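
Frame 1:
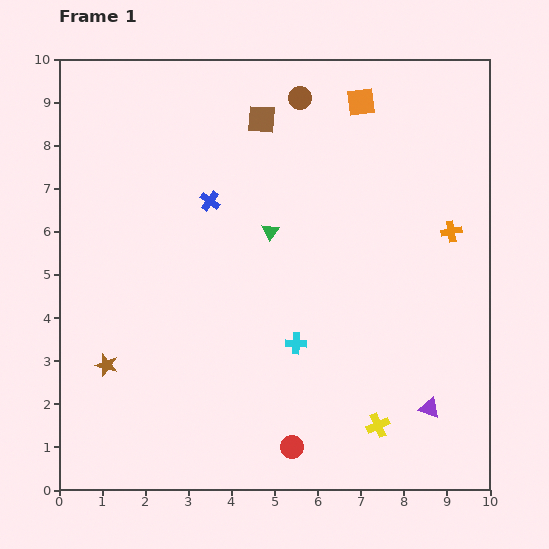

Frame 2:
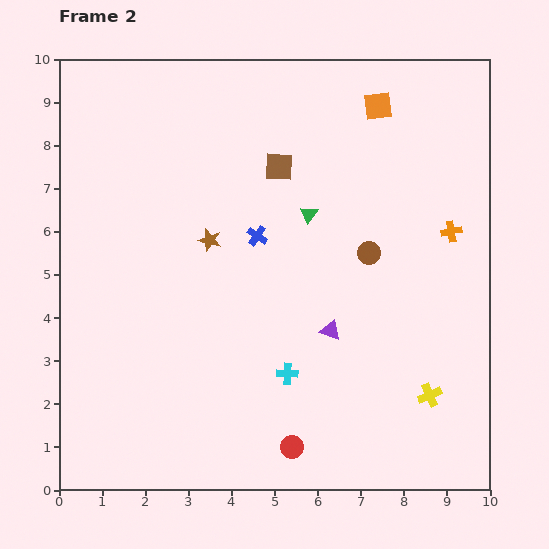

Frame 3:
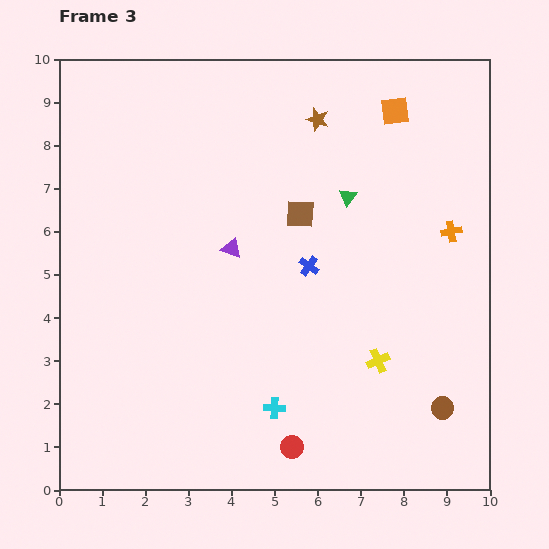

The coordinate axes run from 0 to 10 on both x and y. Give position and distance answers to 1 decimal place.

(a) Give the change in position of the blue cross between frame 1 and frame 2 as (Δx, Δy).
(1.1, -0.8)

The blue cross was at (3.5, 6.7) in frame 1 and (4.6, 5.9) in frame 2.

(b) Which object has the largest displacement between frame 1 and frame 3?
the brown circle

(moved 7.9; next 7.5)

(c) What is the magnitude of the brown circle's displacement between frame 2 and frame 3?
4.0

The brown circle moved from (7.2, 5.5) to (8.9, 1.9), a distance of √(1.7² + 3.6²) ≈ 4.0.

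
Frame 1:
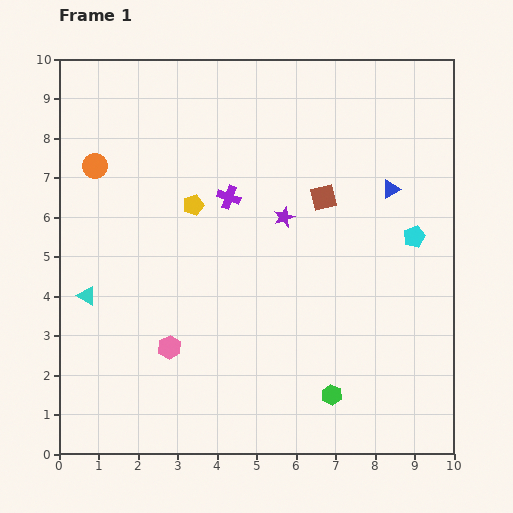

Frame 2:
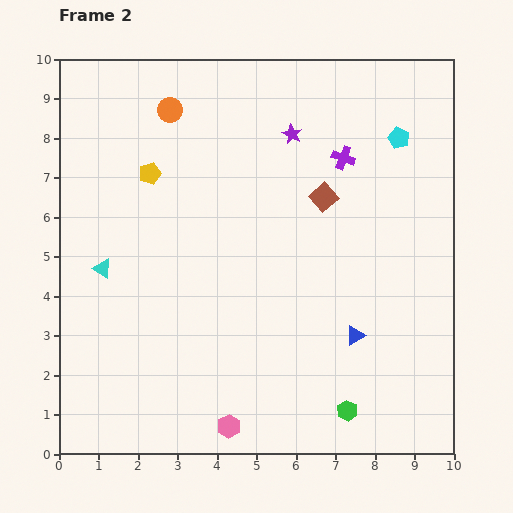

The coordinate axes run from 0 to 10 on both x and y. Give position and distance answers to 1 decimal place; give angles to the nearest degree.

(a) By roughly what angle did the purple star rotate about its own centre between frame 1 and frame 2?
24° counter-clockwise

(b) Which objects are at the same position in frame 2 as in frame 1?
the brown square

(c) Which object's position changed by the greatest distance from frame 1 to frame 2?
the blue triangle

(moved 3.8; next 3.1)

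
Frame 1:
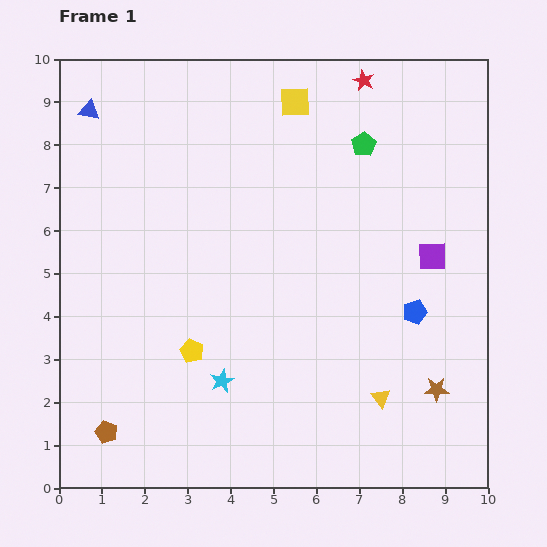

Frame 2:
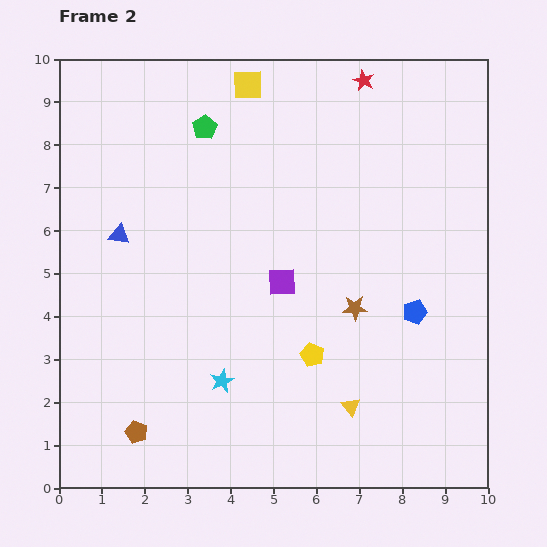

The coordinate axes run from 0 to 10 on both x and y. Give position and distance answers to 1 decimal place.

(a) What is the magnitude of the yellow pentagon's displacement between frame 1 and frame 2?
2.8

The yellow pentagon moved from (3.1, 3.2) to (5.9, 3.1), a distance of √(2.8² + 0.1²) ≈ 2.8.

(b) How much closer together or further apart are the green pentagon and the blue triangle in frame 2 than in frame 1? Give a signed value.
-3.2

Distance in frame 1: 6.4. Distance in frame 2: 3.2.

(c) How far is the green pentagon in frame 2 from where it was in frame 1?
3.7

The green pentagon moved from (7.1, 8.0) to (3.4, 8.4), a distance of √(3.7² + 0.4²) ≈ 3.7.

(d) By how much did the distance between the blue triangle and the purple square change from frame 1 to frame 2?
-4.7

Distance in frame 1: 8.7. Distance in frame 2: 4.0.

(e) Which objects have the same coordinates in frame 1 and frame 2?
the blue pentagon, the cyan star, the red star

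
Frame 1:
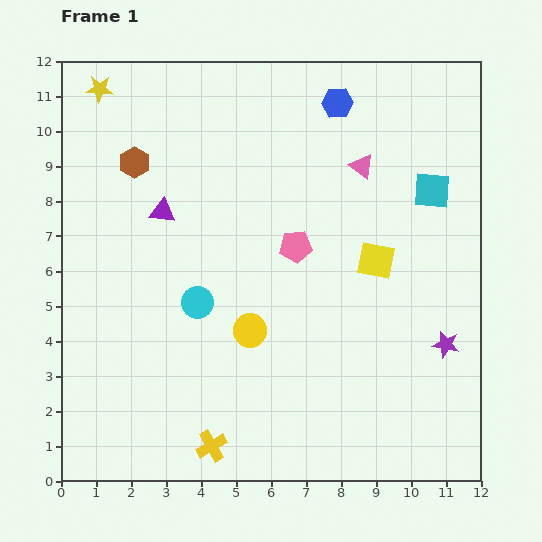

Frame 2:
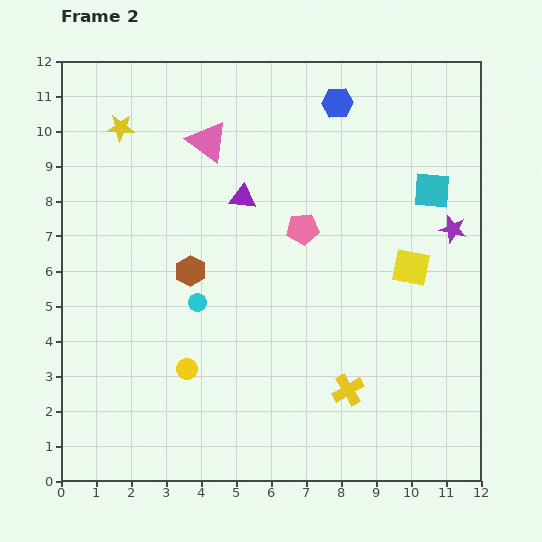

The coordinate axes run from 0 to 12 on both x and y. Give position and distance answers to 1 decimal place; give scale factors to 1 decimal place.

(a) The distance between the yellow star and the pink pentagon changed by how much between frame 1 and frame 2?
-1.2

Distance in frame 1: 7.2. Distance in frame 2: 6.0.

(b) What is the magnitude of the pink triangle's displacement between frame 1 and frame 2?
4.5

The pink triangle moved from (8.6, 9.0) to (4.2, 9.7), a distance of √(4.4² + 0.7²) ≈ 4.5.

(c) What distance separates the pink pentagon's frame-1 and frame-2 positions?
0.5

The pink pentagon moved from (6.7, 6.7) to (6.9, 7.2), a distance of √(0.2² + 0.5²) ≈ 0.5.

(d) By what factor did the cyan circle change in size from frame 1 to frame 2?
0.6×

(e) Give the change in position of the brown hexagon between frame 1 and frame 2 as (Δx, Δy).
(1.6, -3.1)

The brown hexagon was at (2.1, 9.1) in frame 1 and (3.7, 6.0) in frame 2.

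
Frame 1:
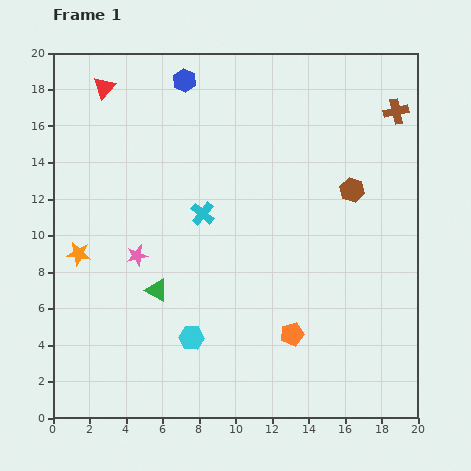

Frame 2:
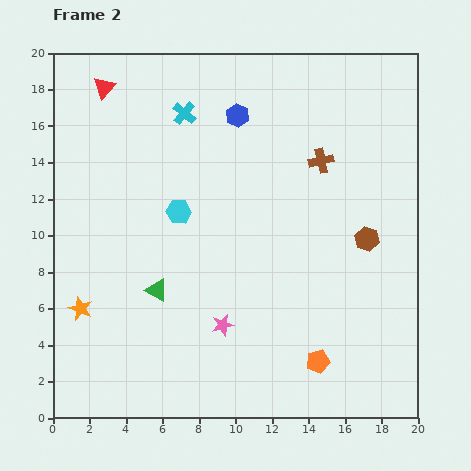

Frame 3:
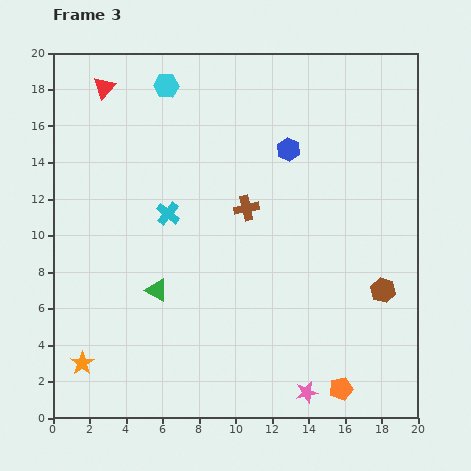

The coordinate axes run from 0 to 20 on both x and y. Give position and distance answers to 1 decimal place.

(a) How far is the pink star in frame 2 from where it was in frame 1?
6.0

The pink star moved from (4.6, 8.9) to (9.3, 5.1), a distance of √(4.7² + 3.8²) ≈ 6.0.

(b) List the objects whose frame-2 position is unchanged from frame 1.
the green triangle, the red triangle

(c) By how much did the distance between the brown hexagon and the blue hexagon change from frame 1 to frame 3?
-1.7

Distance in frame 1: 11.0. Distance in frame 3: 9.3.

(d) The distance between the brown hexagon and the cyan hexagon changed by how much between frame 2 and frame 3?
+5.9

Distance in frame 2: 10.4. Distance in frame 3: 16.3.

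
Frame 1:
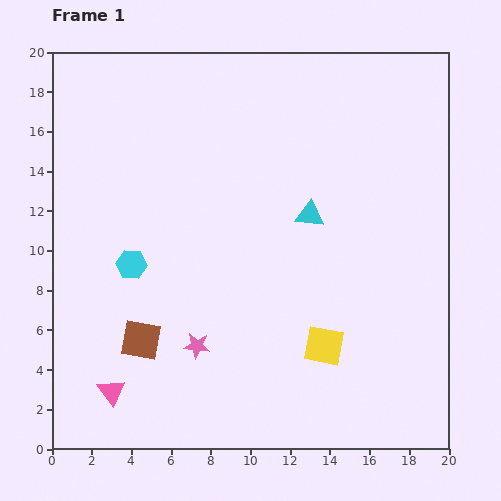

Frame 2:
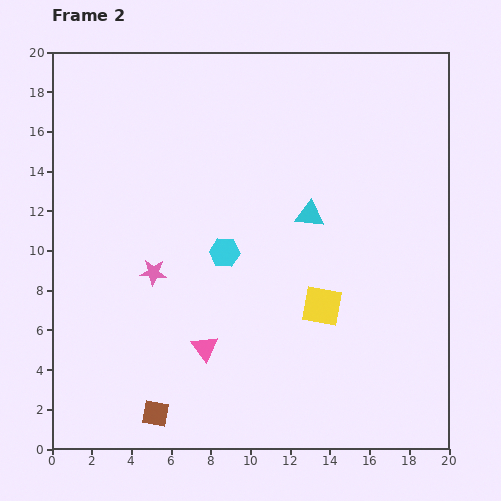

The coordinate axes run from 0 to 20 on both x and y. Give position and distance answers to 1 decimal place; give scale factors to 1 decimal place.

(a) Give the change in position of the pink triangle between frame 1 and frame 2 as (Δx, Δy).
(4.7, 2.2)

The pink triangle was at (3.0, 2.9) in frame 1 and (7.7, 5.1) in frame 2.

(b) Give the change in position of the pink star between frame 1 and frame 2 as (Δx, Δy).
(-2.2, 3.7)

The pink star was at (7.3, 5.2) in frame 1 and (5.1, 8.9) in frame 2.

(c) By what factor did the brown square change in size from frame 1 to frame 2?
0.7×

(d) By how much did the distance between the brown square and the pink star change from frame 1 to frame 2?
+4.3

Distance in frame 1: 2.8. Distance in frame 2: 7.1.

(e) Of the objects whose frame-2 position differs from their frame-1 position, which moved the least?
the yellow square

(moved 2.0)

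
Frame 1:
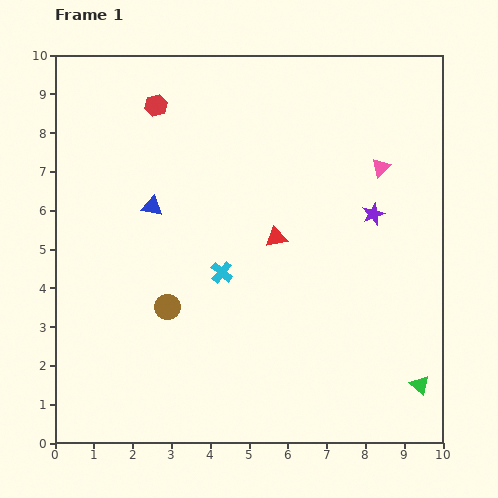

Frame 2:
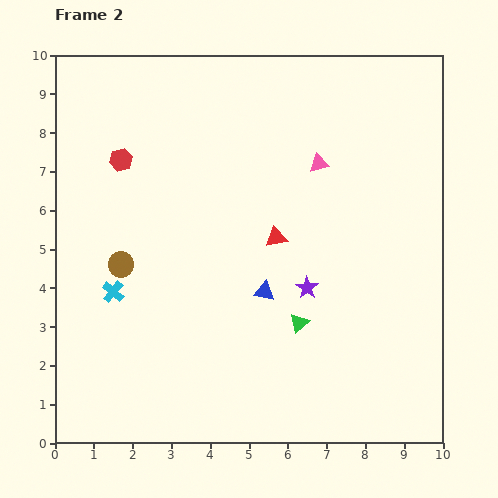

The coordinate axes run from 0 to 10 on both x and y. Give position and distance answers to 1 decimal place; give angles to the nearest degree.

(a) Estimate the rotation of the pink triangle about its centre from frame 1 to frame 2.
30° clockwise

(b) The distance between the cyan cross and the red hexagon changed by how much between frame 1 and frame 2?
-1.2

Distance in frame 1: 4.6. Distance in frame 2: 3.4.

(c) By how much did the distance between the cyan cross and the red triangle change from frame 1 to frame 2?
+2.7

Distance in frame 1: 1.7. Distance in frame 2: 4.4.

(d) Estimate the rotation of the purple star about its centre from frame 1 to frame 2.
15° counter-clockwise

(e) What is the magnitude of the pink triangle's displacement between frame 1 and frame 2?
1.6

The pink triangle moved from (8.4, 7.1) to (6.8, 7.2), a distance of √(1.6² + 0.1²) ≈ 1.6.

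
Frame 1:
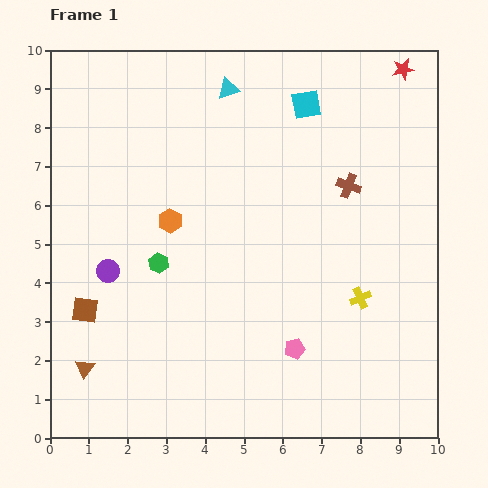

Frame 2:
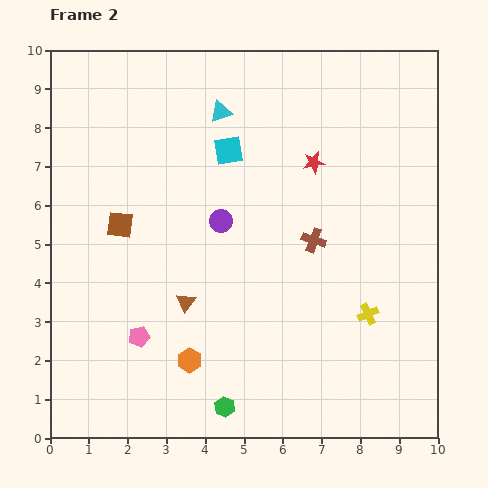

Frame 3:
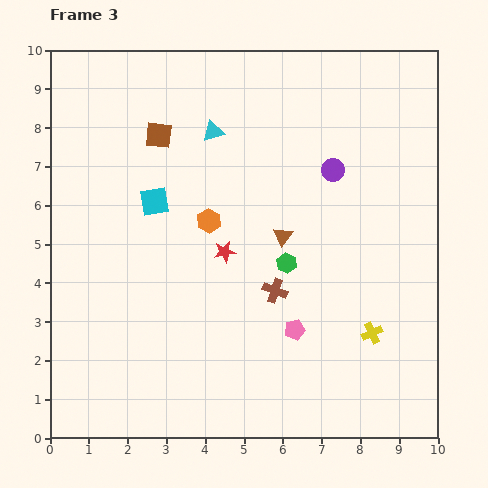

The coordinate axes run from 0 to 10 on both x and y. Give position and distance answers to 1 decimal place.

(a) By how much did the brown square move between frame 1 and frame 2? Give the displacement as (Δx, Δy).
(0.9, 2.2)

The brown square was at (0.9, 3.3) in frame 1 and (1.8, 5.5) in frame 2.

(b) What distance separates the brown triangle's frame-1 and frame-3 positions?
6.1

The brown triangle moved from (0.9, 1.8) to (6.0, 5.2), a distance of √(5.1² + 3.4²) ≈ 6.1.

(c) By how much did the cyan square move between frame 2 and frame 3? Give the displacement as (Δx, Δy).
(-1.9, -1.3)

The cyan square was at (4.6, 7.4) in frame 2 and (2.7, 6.1) in frame 3.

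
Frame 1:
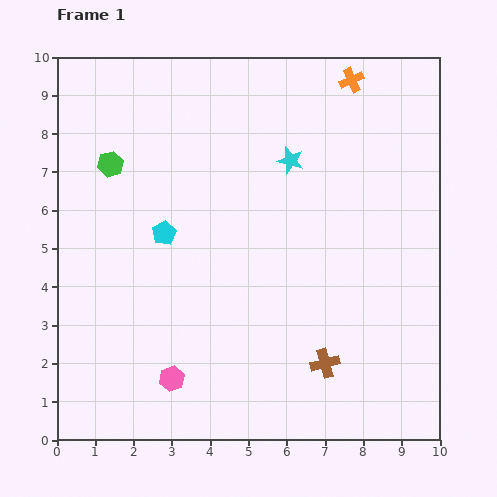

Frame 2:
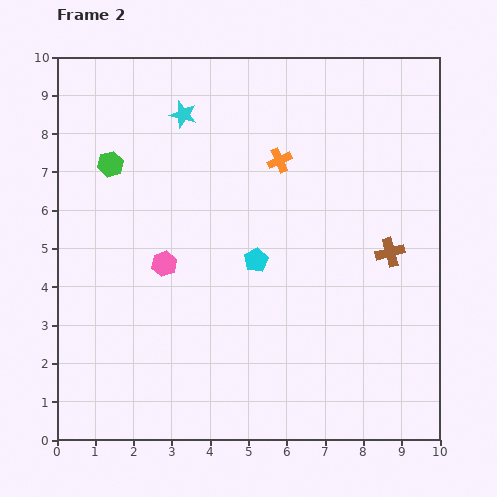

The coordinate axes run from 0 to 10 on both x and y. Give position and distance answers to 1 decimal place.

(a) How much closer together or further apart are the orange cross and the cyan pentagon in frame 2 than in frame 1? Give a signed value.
-3.6

Distance in frame 1: 6.3. Distance in frame 2: 2.7.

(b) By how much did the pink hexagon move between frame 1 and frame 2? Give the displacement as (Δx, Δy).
(-0.2, 3.0)

The pink hexagon was at (3.0, 1.6) in frame 1 and (2.8, 4.6) in frame 2.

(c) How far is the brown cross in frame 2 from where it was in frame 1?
3.4

The brown cross moved from (7.0, 2.0) to (8.7, 4.9), a distance of √(1.7² + 2.9²) ≈ 3.4.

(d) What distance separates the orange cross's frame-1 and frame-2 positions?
2.8

The orange cross moved from (7.7, 9.4) to (5.8, 7.3), a distance of √(1.9² + 2.1²) ≈ 2.8.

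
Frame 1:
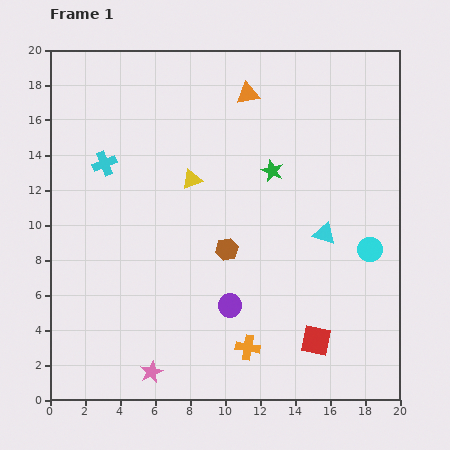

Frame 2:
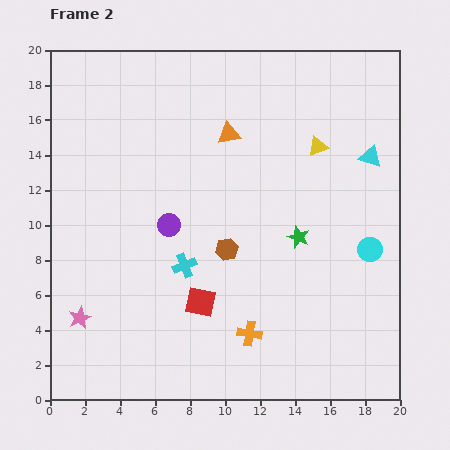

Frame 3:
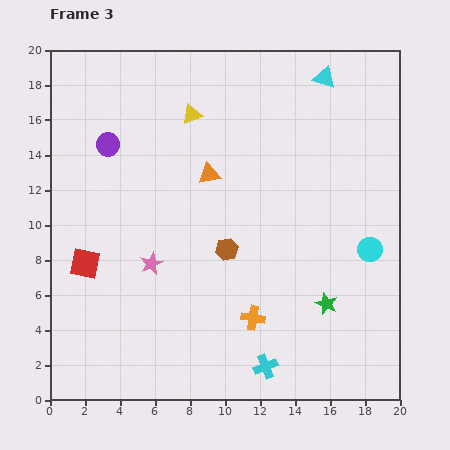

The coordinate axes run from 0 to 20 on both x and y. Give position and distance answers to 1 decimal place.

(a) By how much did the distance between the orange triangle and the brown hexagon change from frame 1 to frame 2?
-2.4

Distance in frame 1: 9.0. Distance in frame 2: 6.6.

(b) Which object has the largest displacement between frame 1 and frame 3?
the cyan cross

(moved 14.8; next 13.9)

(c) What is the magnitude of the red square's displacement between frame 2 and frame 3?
7.0

The red square moved from (8.6, 5.6) to (2.0, 7.8), a distance of √(6.6² + 2.2²) ≈ 7.0.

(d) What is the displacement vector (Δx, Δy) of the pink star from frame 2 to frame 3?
(4.1, 3.1)

The pink star was at (1.7, 4.7) in frame 2 and (5.8, 7.8) in frame 3.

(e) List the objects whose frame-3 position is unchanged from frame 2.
the cyan circle, the brown hexagon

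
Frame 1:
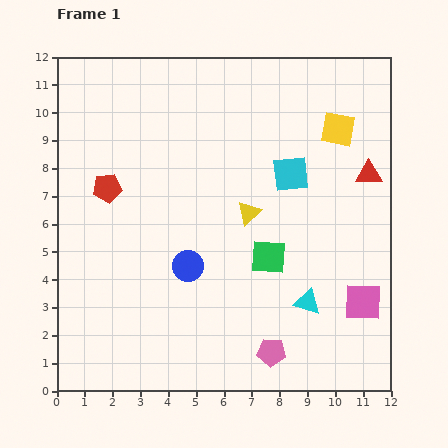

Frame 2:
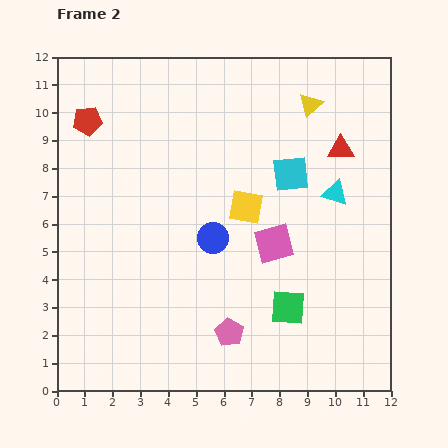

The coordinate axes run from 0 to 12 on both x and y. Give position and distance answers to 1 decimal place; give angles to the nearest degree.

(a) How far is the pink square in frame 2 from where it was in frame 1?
3.8

The pink square moved from (11.0, 3.2) to (7.8, 5.3), a distance of √(3.2² + 2.1²) ≈ 3.8.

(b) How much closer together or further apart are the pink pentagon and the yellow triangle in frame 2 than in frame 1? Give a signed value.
+3.6

Distance in frame 1: 5.1. Distance in frame 2: 8.7.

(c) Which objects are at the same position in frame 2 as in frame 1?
the cyan square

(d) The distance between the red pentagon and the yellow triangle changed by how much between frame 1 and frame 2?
+2.8

Distance in frame 1: 5.2. Distance in frame 2: 8.0.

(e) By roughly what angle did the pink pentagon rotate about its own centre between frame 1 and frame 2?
26° clockwise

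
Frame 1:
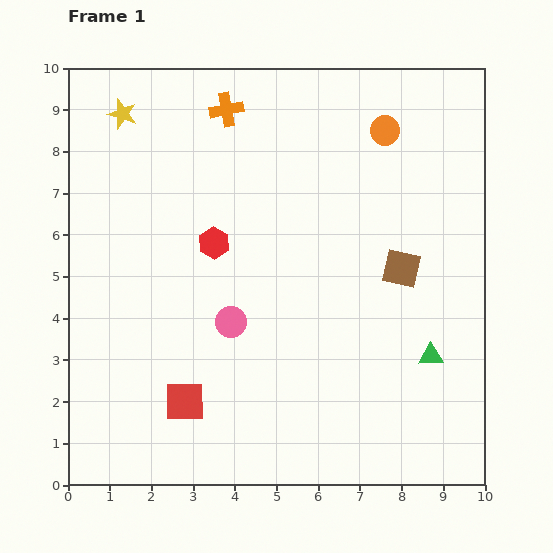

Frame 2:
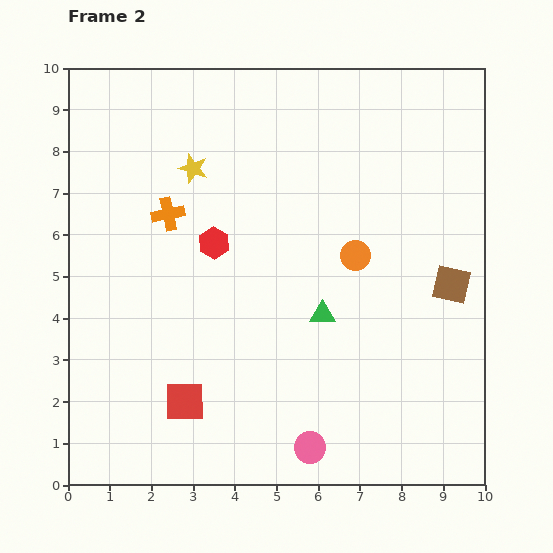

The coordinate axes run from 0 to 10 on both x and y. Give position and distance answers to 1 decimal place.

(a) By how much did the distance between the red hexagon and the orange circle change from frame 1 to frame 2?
-1.5

Distance in frame 1: 4.9. Distance in frame 2: 3.4.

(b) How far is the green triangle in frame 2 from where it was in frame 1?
2.8

The green triangle moved from (8.7, 3.1) to (6.1, 4.1), a distance of √(2.6² + 1.0²) ≈ 2.8.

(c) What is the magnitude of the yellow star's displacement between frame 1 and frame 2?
2.1

The yellow star moved from (1.3, 8.9) to (3.0, 7.6), a distance of √(1.7² + 1.3²) ≈ 2.1.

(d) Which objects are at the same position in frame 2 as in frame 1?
the red square, the red hexagon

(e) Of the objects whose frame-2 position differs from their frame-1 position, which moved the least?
the brown square

(moved 1.3)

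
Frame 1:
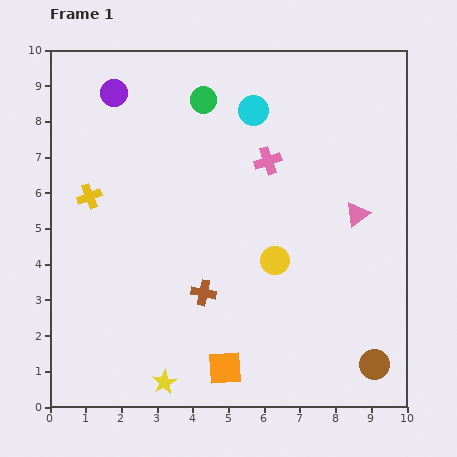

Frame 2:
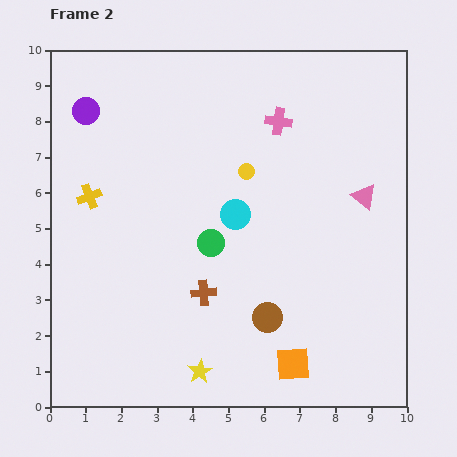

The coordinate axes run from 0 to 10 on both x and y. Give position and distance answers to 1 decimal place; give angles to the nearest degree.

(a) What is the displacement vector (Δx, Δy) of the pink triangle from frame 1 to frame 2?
(0.2, 0.5)

The pink triangle was at (8.6, 5.4) in frame 1 and (8.8, 5.9) in frame 2.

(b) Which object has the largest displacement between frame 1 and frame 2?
the green circle

(moved 4.0; next 3.3)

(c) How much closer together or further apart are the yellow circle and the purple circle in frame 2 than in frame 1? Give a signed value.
-1.7

Distance in frame 1: 6.5. Distance in frame 2: 4.8.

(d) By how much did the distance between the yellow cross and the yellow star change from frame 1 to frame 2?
+0.2

Distance in frame 1: 5.6. Distance in frame 2: 5.8.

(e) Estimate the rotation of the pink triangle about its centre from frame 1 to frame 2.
44° counter-clockwise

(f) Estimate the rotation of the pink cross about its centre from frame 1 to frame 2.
26° clockwise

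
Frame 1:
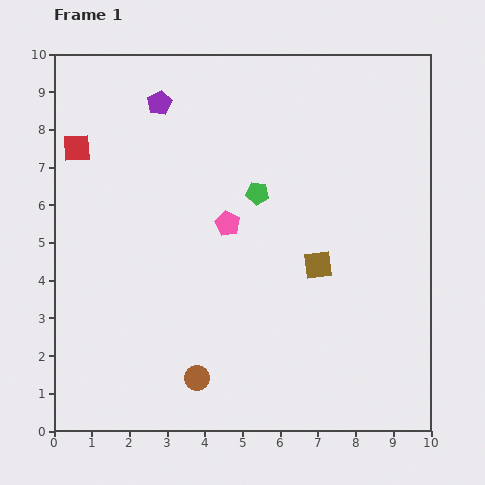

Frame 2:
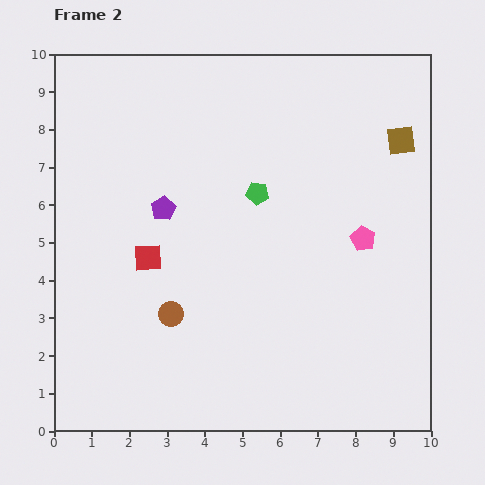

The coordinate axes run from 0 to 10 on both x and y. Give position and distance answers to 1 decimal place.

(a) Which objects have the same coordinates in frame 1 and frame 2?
the green pentagon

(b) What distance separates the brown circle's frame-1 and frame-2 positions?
1.8

The brown circle moved from (3.8, 1.4) to (3.1, 3.1), a distance of √(0.7² + 1.7²) ≈ 1.8.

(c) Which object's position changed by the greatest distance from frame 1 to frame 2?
the brown square

(moved 4.0; next 3.6)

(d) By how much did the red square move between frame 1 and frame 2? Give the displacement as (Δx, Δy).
(1.9, -2.9)

The red square was at (0.6, 7.5) in frame 1 and (2.5, 4.6) in frame 2.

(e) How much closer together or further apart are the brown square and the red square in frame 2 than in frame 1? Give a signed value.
+0.3

Distance in frame 1: 7.1. Distance in frame 2: 7.4.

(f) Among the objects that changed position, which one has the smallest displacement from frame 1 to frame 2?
the brown circle

(moved 1.8)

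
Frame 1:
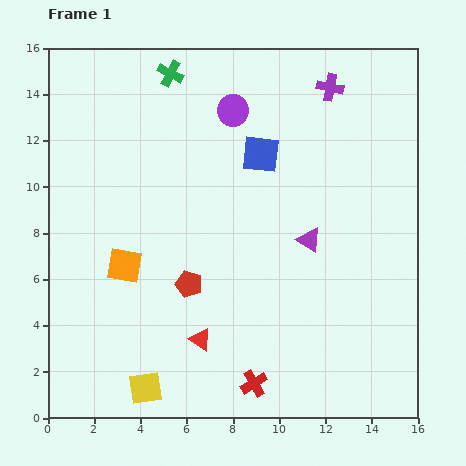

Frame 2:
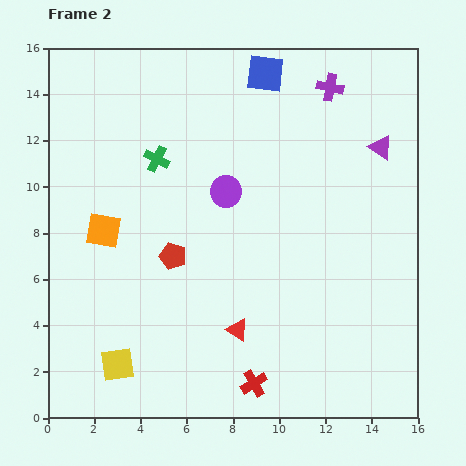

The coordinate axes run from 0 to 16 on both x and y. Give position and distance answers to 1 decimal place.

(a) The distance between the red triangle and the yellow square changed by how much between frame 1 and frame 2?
+2.2

Distance in frame 1: 3.2. Distance in frame 2: 5.4.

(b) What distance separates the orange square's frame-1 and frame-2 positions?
1.7

The orange square moved from (3.3, 6.6) to (2.4, 8.1), a distance of √(0.9² + 1.5²) ≈ 1.7.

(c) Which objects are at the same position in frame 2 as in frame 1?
the purple cross, the red cross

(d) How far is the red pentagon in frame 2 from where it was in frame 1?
1.4

The red pentagon moved from (6.1, 5.8) to (5.4, 7.0), a distance of √(0.7² + 1.2²) ≈ 1.4.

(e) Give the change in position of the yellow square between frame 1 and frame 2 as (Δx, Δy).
(-1.2, 1.0)

The yellow square was at (4.2, 1.3) in frame 1 and (3.0, 2.3) in frame 2.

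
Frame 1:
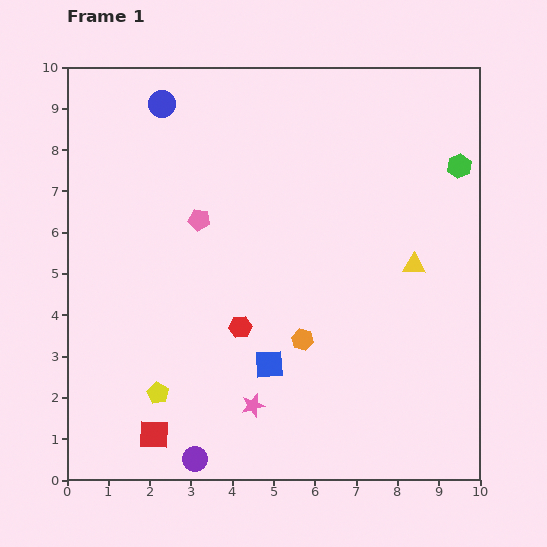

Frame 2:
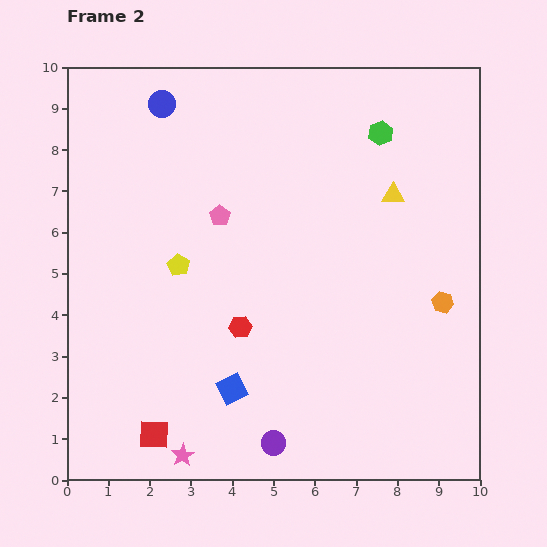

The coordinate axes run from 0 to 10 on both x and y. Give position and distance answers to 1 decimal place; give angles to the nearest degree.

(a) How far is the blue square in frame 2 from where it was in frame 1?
1.1

The blue square moved from (4.9, 2.8) to (4.0, 2.2), a distance of √(0.9² + 0.6²) ≈ 1.1.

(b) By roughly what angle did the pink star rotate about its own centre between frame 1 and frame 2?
16° counter-clockwise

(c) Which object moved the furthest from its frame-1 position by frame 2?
the orange hexagon

(moved 3.5; next 3.1)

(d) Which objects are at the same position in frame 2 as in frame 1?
the red hexagon, the red square, the blue circle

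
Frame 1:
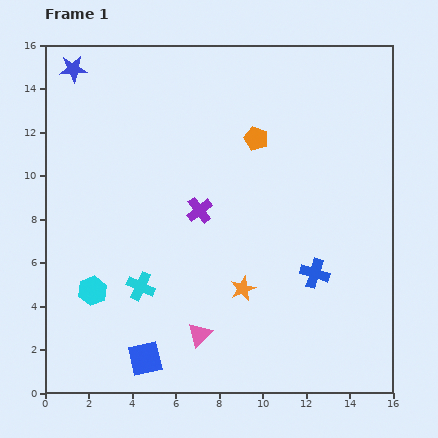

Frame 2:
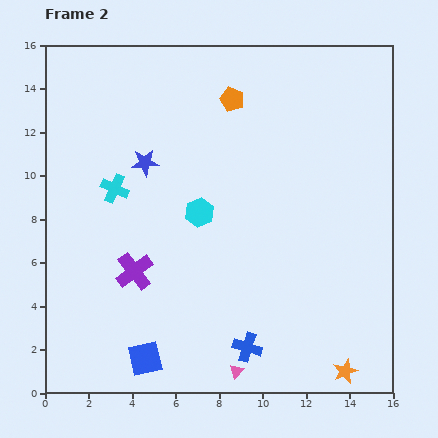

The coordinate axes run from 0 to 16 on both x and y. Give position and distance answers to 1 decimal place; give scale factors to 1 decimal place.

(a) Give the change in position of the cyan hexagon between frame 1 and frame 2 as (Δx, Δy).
(4.9, 3.6)

The cyan hexagon was at (2.2, 4.7) in frame 1 and (7.1, 8.3) in frame 2.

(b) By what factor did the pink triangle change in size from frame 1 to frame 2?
0.6×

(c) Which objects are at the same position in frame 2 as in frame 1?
the blue square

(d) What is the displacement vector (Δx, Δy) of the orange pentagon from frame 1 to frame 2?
(-1.1, 1.8)

The orange pentagon was at (9.7, 11.7) in frame 1 and (8.6, 13.5) in frame 2.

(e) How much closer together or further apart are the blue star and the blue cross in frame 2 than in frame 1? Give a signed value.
-4.8

Distance in frame 1: 14.5. Distance in frame 2: 9.7.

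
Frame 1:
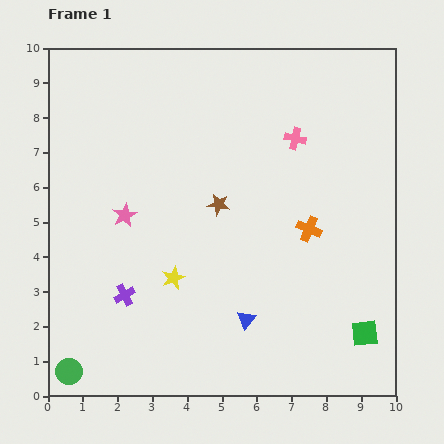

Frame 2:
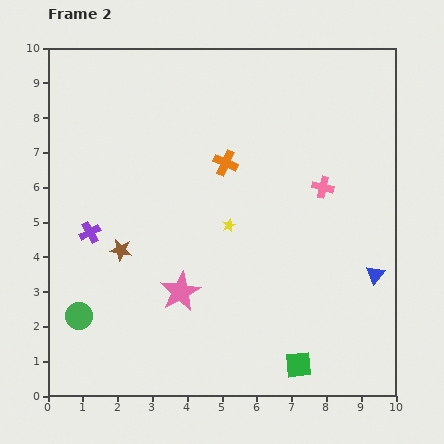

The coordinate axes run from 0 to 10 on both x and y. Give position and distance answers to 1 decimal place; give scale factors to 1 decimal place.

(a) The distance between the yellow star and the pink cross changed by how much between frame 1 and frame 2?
-2.4

Distance in frame 1: 5.3. Distance in frame 2: 2.9.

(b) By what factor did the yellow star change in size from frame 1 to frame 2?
0.6×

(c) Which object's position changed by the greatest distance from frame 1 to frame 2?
the blue triangle

(moved 3.9; next 3.1)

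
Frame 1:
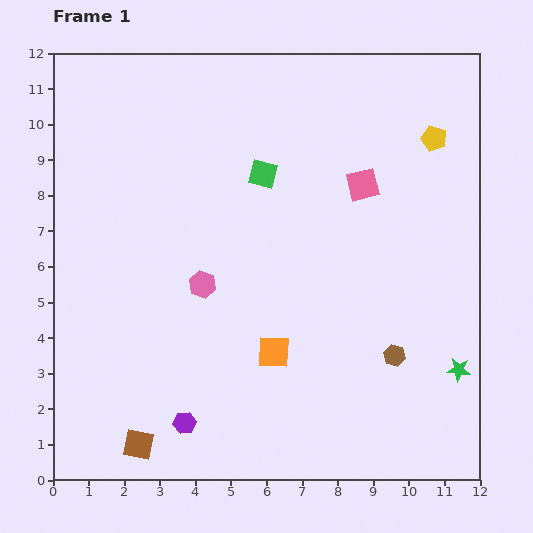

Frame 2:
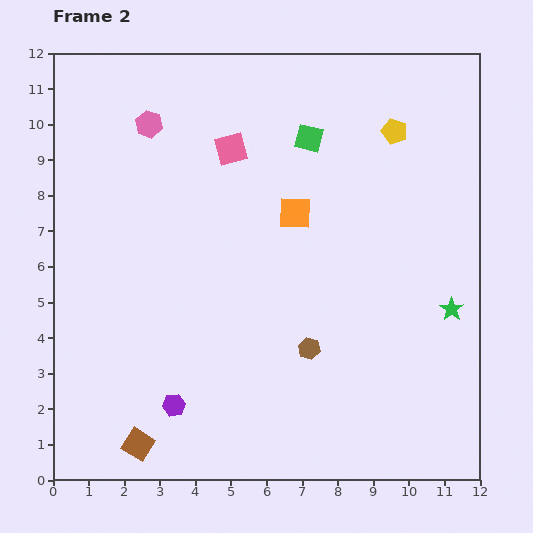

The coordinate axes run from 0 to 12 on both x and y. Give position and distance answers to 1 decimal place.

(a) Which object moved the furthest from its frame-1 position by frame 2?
the pink hexagon

(moved 4.7; next 3.9)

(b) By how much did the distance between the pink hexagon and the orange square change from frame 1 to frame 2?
+2.0

Distance in frame 1: 2.8. Distance in frame 2: 4.8.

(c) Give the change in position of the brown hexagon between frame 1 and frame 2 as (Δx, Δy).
(-2.4, 0.2)

The brown hexagon was at (9.6, 3.5) in frame 1 and (7.2, 3.7) in frame 2.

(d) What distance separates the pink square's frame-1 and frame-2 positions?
3.8

The pink square moved from (8.7, 8.3) to (5.0, 9.3), a distance of √(3.7² + 1.0²) ≈ 3.8.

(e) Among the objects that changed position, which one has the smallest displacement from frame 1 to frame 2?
the purple hexagon

(moved 0.6)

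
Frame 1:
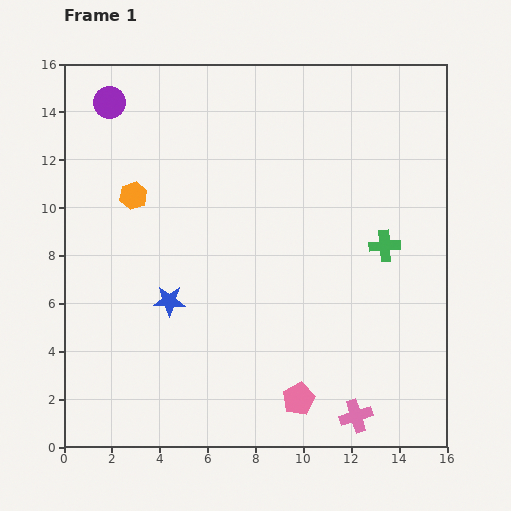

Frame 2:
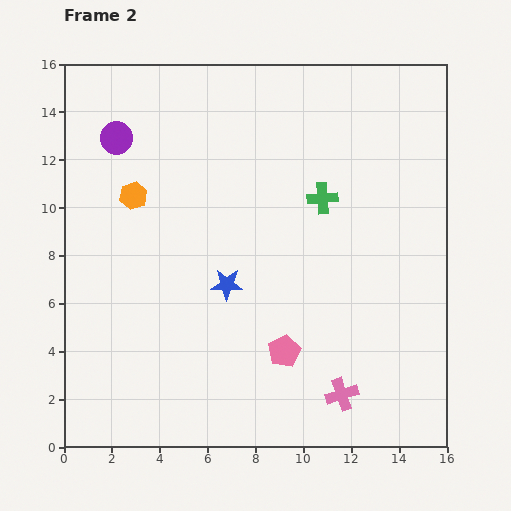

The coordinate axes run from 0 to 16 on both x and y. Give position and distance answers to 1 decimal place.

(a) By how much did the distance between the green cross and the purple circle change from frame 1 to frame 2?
-4.0

Distance in frame 1: 13.0. Distance in frame 2: 9.0.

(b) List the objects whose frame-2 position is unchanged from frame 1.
the orange hexagon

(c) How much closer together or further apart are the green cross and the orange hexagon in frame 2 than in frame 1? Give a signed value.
-2.8

Distance in frame 1: 10.7. Distance in frame 2: 7.9.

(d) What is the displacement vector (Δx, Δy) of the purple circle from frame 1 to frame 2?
(0.3, -1.5)

The purple circle was at (1.9, 14.4) in frame 1 and (2.2, 12.9) in frame 2.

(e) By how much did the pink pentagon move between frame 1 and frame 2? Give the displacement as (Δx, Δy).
(-0.6, 2.0)

The pink pentagon was at (9.8, 2.0) in frame 1 and (9.2, 4.0) in frame 2.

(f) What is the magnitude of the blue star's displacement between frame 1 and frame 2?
2.5

The blue star moved from (4.4, 6.1) to (6.8, 6.8), a distance of √(2.4² + 0.7²) ≈ 2.5.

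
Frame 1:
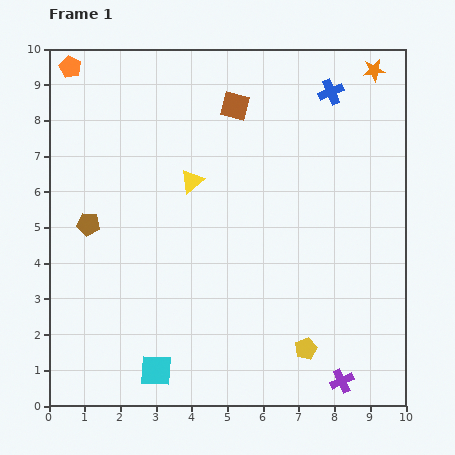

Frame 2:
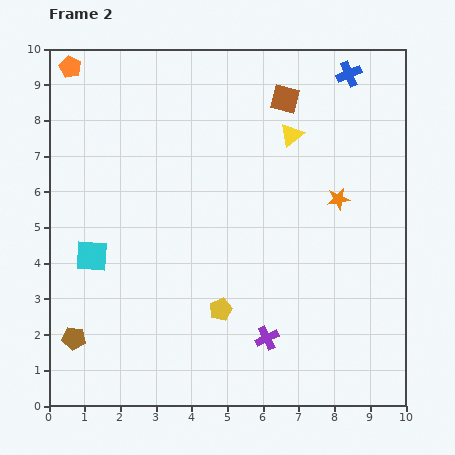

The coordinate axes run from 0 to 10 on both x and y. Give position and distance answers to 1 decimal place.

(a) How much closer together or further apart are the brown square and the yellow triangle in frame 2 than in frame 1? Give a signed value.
-1.4

Distance in frame 1: 2.4. Distance in frame 2: 1.0.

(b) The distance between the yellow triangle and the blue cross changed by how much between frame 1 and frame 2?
-2.3

Distance in frame 1: 4.6. Distance in frame 2: 2.3.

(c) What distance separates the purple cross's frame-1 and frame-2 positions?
2.4

The purple cross moved from (8.2, 0.7) to (6.1, 1.9), a distance of √(2.1² + 1.2²) ≈ 2.4.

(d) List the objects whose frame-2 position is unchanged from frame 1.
the orange pentagon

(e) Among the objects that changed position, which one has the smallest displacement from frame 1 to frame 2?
the blue cross

(moved 0.7)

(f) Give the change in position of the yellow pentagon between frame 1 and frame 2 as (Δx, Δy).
(-2.4, 1.1)

The yellow pentagon was at (7.2, 1.6) in frame 1 and (4.8, 2.7) in frame 2.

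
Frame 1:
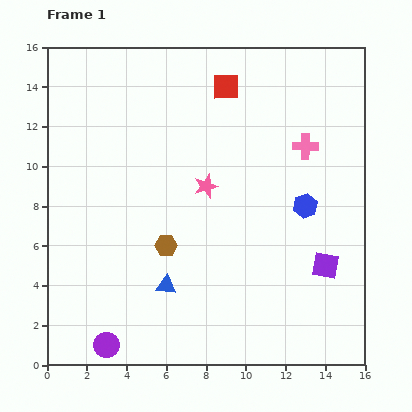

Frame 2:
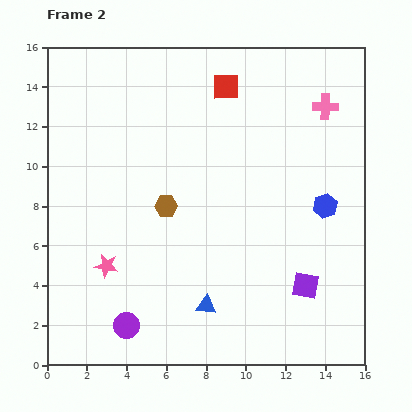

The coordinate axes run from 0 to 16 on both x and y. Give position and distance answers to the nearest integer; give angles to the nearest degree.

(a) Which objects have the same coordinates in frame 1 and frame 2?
the red square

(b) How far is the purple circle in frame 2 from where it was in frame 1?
1

The purple circle moved from (3, 1) to (4, 2), a distance of √(1² + 1²) ≈ 1.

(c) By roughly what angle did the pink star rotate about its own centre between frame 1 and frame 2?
29° clockwise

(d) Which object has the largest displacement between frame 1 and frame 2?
the pink star

(moved 6; next 2)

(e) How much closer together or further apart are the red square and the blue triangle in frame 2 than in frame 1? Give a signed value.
+1

Distance in frame 1: 10. Distance in frame 2: 11.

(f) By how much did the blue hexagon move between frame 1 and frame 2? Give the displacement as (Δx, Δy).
(1, 0)

The blue hexagon was at (13, 8) in frame 1 and (14, 8) in frame 2.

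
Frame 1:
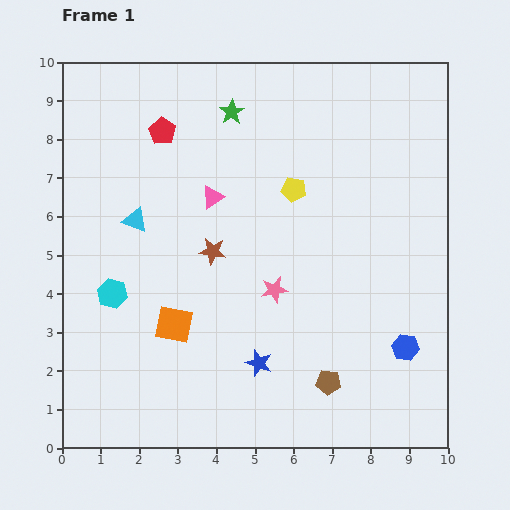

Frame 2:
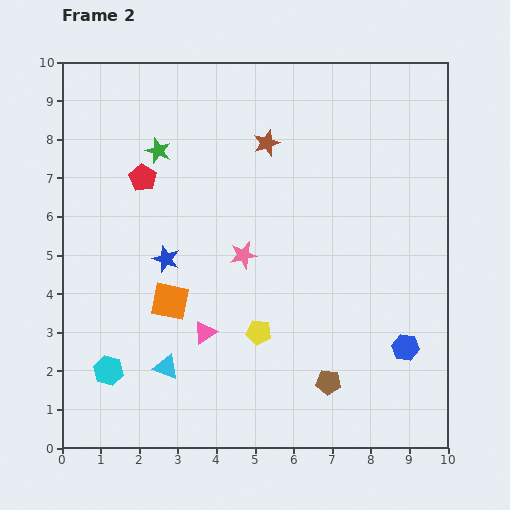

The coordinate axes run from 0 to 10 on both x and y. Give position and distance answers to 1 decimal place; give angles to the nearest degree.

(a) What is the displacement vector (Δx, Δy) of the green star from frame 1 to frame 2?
(-1.9, -1.0)

The green star was at (4.4, 8.7) in frame 1 and (2.5, 7.7) in frame 2.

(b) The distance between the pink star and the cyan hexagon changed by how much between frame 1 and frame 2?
+0.4

Distance in frame 1: 4.2. Distance in frame 2: 4.6.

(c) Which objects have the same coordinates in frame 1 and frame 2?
the blue hexagon, the brown pentagon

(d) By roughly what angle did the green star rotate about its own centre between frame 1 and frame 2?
17° counter-clockwise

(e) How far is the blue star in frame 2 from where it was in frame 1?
3.6

The blue star moved from (5.1, 2.2) to (2.7, 4.9), a distance of √(2.4² + 2.7²) ≈ 3.6.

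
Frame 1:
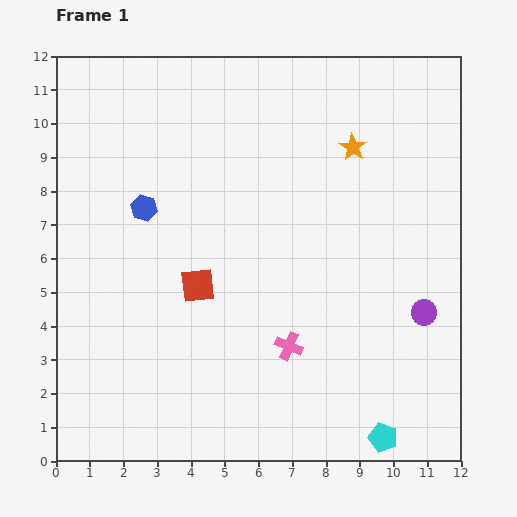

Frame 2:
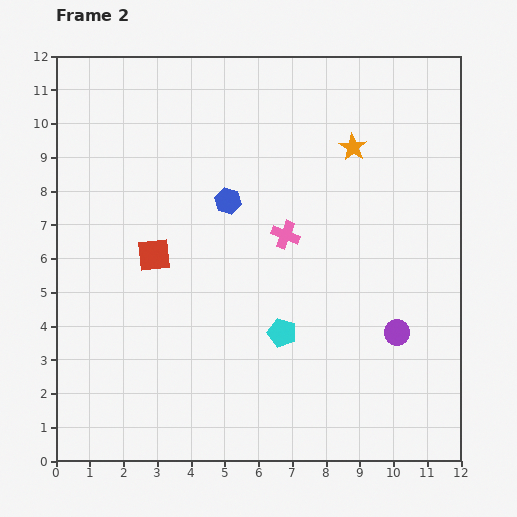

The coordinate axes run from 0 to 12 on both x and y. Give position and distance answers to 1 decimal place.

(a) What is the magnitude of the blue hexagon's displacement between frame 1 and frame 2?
2.5

The blue hexagon moved from (2.6, 7.5) to (5.1, 7.7), a distance of √(2.5² + 0.2²) ≈ 2.5.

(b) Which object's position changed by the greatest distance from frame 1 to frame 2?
the cyan pentagon

(moved 4.3; next 3.3)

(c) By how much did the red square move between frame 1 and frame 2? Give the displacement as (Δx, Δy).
(-1.3, 0.9)

The red square was at (4.2, 5.2) in frame 1 and (2.9, 6.1) in frame 2.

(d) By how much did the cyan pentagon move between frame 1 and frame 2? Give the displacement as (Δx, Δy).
(-3.0, 3.1)

The cyan pentagon was at (9.7, 0.7) in frame 1 and (6.7, 3.8) in frame 2.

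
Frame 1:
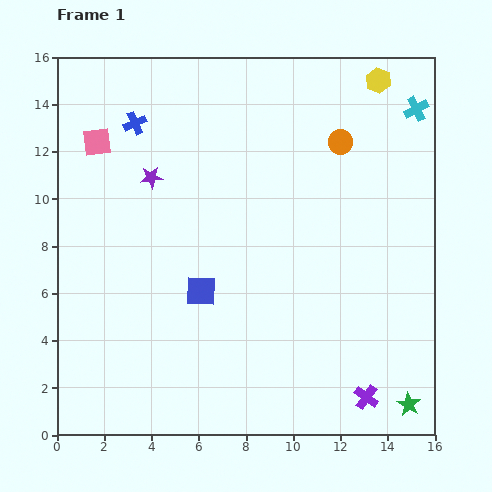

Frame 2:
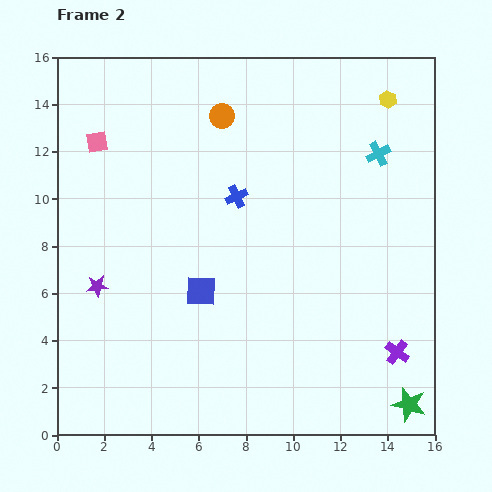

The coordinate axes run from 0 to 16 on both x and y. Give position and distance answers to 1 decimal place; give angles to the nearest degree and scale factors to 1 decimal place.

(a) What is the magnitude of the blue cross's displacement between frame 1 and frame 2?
5.3

The blue cross moved from (3.3, 13.2) to (7.6, 10.1), a distance of √(4.3² + 3.1²) ≈ 5.3.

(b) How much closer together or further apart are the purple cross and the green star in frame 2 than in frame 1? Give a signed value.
+0.5

Distance in frame 1: 1.8. Distance in frame 2: 2.3.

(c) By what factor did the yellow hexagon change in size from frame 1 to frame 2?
0.7×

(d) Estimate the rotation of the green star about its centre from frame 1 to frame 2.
15° counter-clockwise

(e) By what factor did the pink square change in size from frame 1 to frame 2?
0.7×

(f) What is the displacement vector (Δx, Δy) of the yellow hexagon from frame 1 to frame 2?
(0.4, -0.8)

The yellow hexagon was at (13.6, 15.0) in frame 1 and (14.0, 14.2) in frame 2.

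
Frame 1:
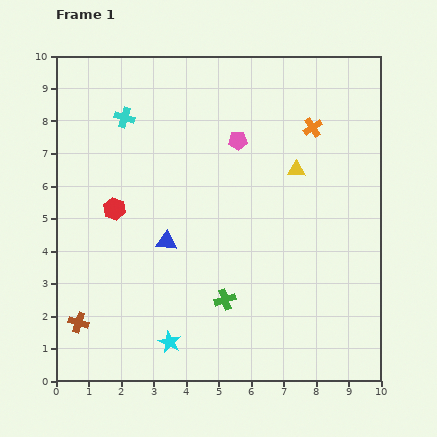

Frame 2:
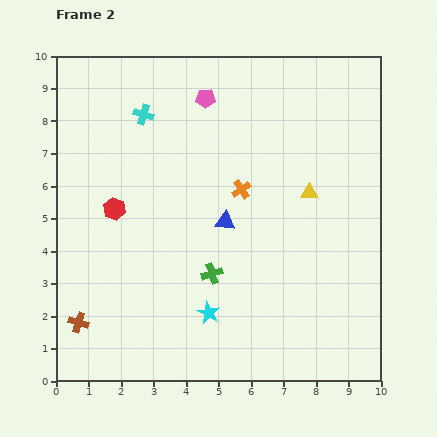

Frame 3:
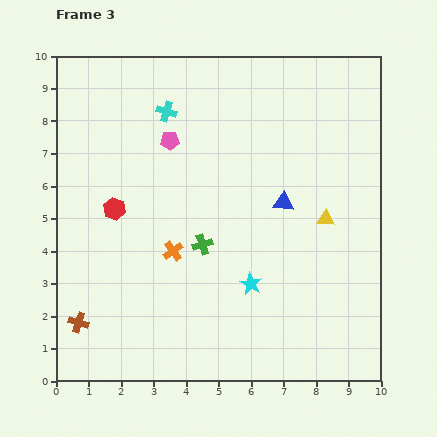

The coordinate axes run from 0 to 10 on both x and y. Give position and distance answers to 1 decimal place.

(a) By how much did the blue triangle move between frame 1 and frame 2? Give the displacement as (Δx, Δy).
(1.8, 0.6)

The blue triangle was at (3.4, 4.3) in frame 1 and (5.2, 4.9) in frame 2.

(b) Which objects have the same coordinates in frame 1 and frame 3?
the red hexagon, the brown cross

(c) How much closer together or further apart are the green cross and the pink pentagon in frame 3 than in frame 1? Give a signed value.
-1.5

Distance in frame 1: 4.9. Distance in frame 3: 3.4.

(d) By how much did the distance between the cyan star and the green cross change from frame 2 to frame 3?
+0.7

Distance in frame 2: 1.2. Distance in frame 3: 1.9.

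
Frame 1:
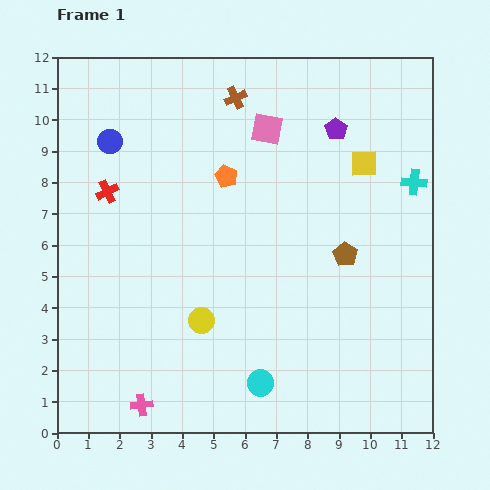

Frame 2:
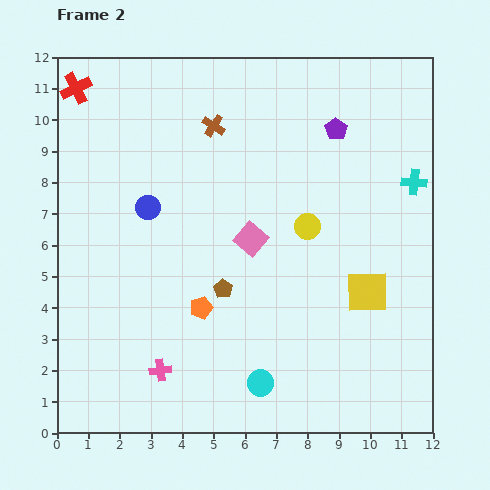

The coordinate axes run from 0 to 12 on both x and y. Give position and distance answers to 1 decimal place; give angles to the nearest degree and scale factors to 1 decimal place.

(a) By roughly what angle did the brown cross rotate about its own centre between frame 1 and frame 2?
32° counter-clockwise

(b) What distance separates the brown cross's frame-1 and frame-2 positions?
1.1

The brown cross moved from (5.7, 10.7) to (5.0, 9.8), a distance of √(0.7² + 0.9²) ≈ 1.1.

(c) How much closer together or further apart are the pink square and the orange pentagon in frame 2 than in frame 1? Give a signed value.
+0.7

Distance in frame 1: 2.0. Distance in frame 2: 2.7.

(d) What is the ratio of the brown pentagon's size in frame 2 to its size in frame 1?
0.8×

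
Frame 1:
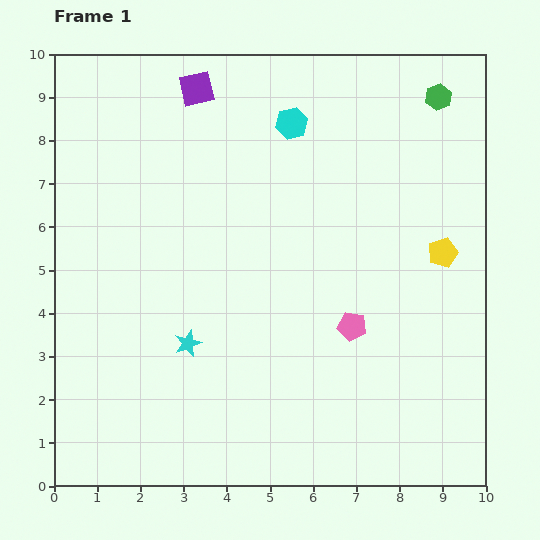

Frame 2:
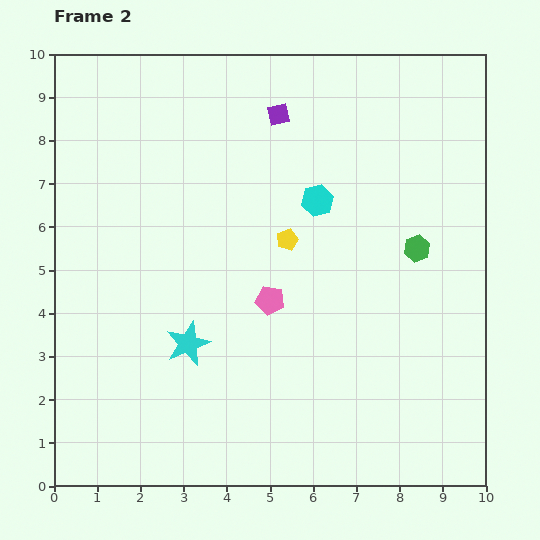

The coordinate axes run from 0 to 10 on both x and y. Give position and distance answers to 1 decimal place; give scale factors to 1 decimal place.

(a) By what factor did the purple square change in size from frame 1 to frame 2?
0.6×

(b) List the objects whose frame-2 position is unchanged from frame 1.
the cyan star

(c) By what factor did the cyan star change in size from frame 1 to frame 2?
1.7×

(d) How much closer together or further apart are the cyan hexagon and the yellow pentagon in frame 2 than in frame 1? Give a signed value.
-3.5

Distance in frame 1: 4.6. Distance in frame 2: 1.1.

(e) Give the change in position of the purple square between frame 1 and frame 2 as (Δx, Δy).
(1.9, -0.6)

The purple square was at (3.3, 9.2) in frame 1 and (5.2, 8.6) in frame 2.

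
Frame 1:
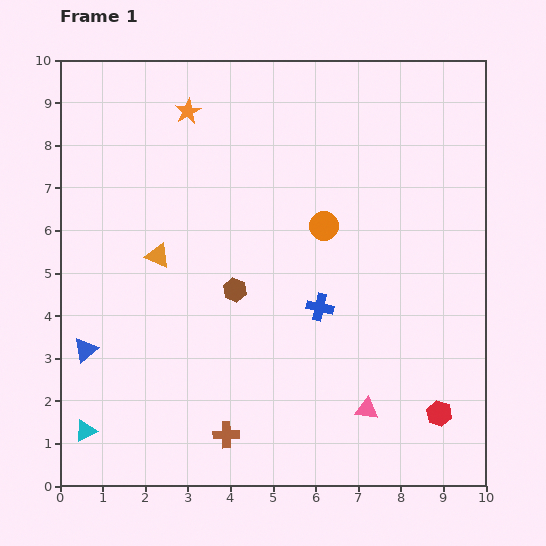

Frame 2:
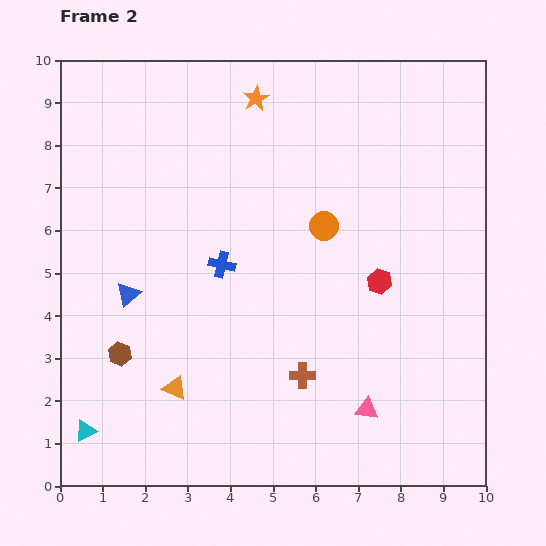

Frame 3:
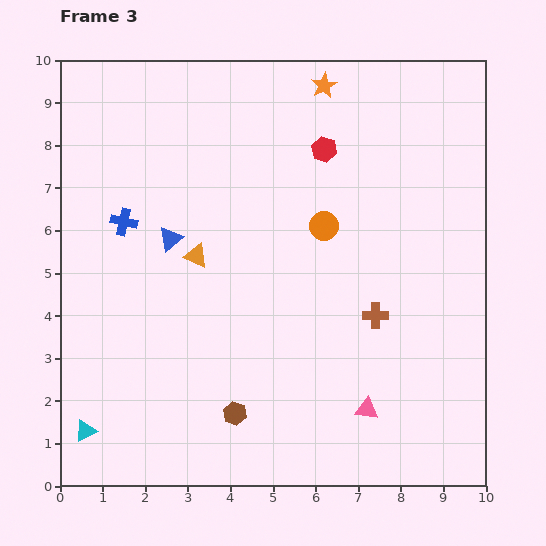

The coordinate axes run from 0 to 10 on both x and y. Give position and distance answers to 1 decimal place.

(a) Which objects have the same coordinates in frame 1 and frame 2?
the orange circle, the cyan triangle, the pink triangle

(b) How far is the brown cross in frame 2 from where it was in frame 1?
2.3

The brown cross moved from (3.9, 1.2) to (5.7, 2.6), a distance of √(1.8² + 1.4²) ≈ 2.3.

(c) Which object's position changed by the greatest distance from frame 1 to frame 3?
the red hexagon

(moved 6.8; next 5.0)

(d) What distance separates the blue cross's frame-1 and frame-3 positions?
5.0

The blue cross moved from (6.1, 4.2) to (1.5, 6.2), a distance of √(4.6² + 2.0²) ≈ 5.0.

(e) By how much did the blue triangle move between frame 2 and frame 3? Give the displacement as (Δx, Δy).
(1.0, 1.3)

The blue triangle was at (1.6, 4.5) in frame 2 and (2.6, 5.8) in frame 3.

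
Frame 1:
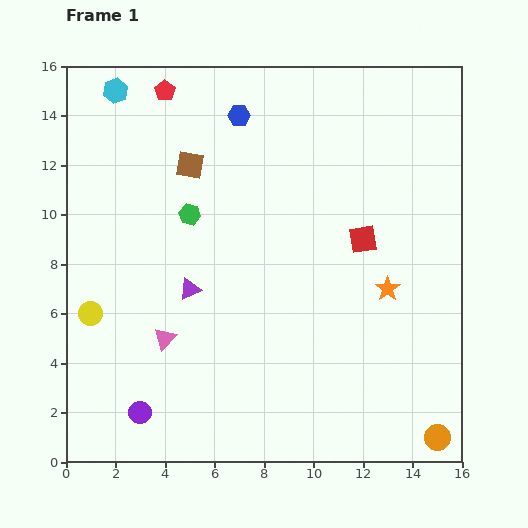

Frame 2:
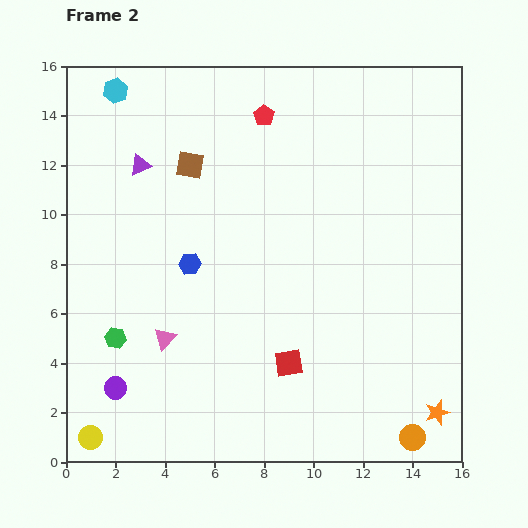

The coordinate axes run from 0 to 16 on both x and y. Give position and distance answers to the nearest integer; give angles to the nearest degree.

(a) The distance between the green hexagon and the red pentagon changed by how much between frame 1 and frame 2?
+6

Distance in frame 1: 5. Distance in frame 2: 11.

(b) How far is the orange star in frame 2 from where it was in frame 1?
5

The orange star moved from (13, 7) to (15, 2), a distance of √(2² + 5²) ≈ 5.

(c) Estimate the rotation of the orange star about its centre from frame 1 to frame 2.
19° clockwise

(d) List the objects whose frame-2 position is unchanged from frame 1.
the cyan hexagon, the brown square, the pink triangle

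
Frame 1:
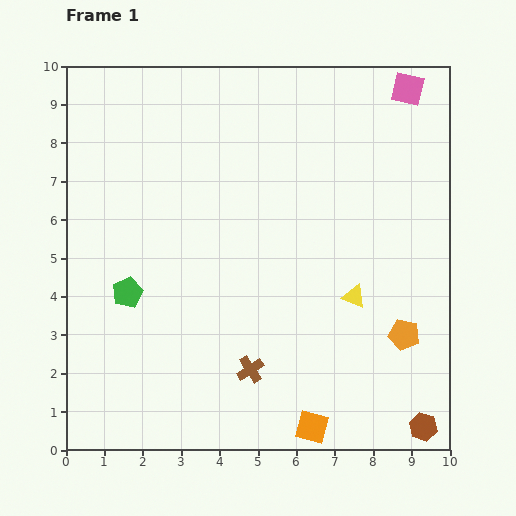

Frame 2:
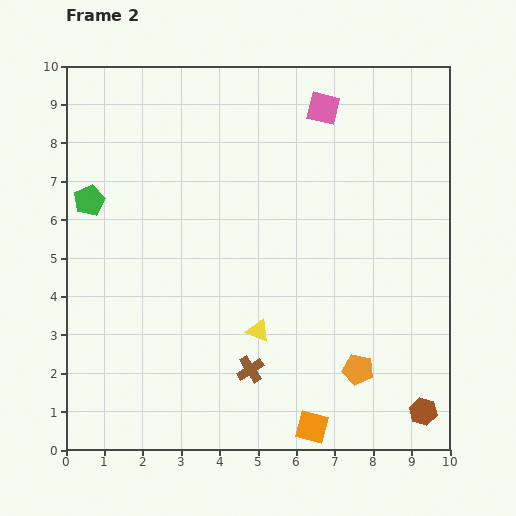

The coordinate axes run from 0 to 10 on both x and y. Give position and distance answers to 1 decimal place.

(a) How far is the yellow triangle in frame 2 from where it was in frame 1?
2.7

The yellow triangle moved from (7.5, 4.0) to (5.0, 3.1), a distance of √(2.5² + 0.9²) ≈ 2.7.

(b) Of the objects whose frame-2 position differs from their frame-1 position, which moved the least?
the brown hexagon

(moved 0.4)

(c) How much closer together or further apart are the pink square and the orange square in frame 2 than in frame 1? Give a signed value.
-0.8

Distance in frame 1: 9.1. Distance in frame 2: 8.3.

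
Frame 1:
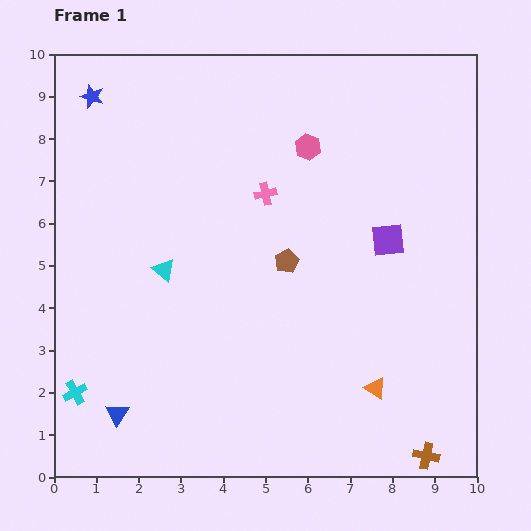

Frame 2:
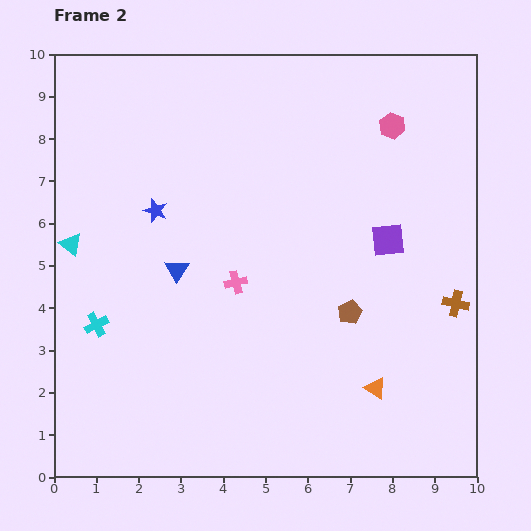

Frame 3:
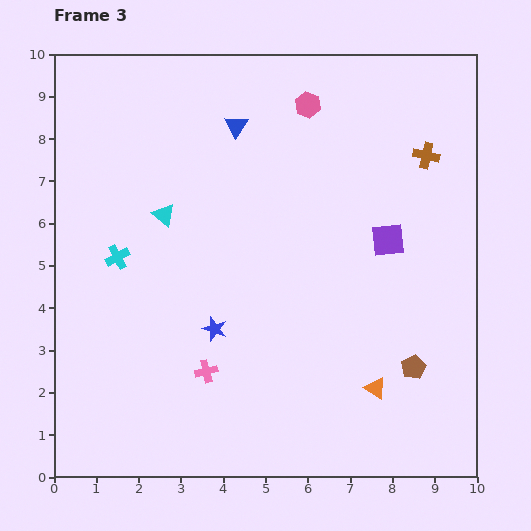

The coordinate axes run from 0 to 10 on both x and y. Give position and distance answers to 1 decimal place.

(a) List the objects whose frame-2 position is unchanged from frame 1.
the orange triangle, the purple square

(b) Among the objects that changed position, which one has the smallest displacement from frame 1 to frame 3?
the pink hexagon

(moved 1.0)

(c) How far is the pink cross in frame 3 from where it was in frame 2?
2.2

The pink cross moved from (4.3, 4.6) to (3.6, 2.5), a distance of √(0.7² + 2.1²) ≈ 2.2.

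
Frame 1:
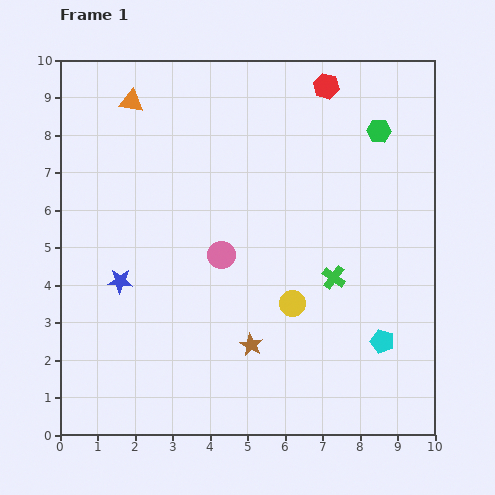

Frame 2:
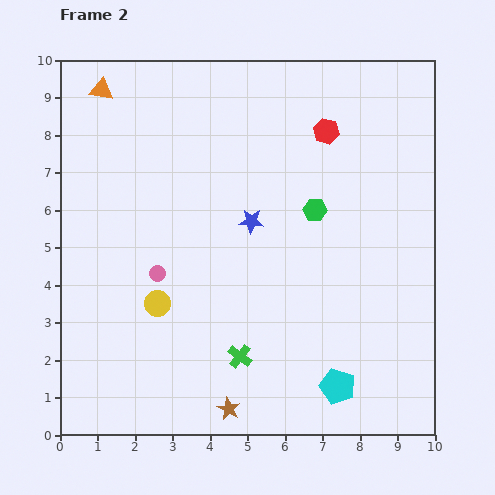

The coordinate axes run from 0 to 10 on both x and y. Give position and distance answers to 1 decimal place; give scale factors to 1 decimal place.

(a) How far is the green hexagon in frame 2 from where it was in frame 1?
2.7

The green hexagon moved from (8.5, 8.1) to (6.8, 6.0), a distance of √(1.7² + 2.1²) ≈ 2.7.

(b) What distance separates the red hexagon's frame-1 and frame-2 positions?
1.2

The red hexagon moved from (7.1, 9.3) to (7.1, 8.1), a distance of √(0.0² + 1.2²) ≈ 1.2.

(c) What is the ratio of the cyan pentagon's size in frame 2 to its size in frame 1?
1.5×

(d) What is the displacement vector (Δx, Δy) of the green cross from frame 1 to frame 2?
(-2.5, -2.1)

The green cross was at (7.3, 4.2) in frame 1 and (4.8, 2.1) in frame 2.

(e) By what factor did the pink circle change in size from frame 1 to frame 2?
0.6×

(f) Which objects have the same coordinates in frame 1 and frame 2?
none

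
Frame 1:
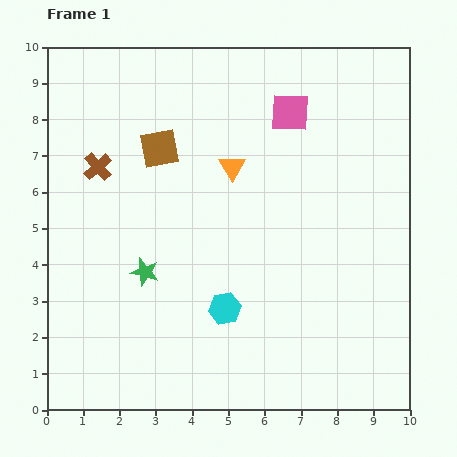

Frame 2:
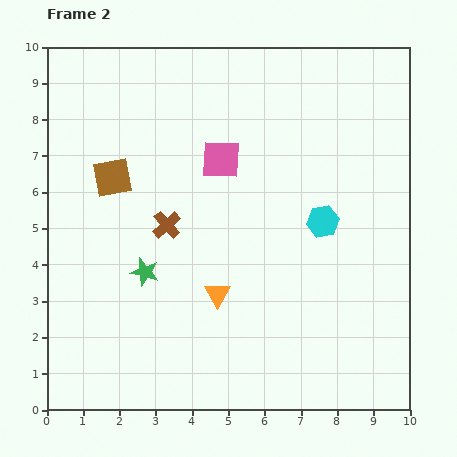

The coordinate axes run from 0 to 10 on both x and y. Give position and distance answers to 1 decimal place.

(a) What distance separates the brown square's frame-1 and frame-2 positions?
1.5

The brown square moved from (3.1, 7.2) to (1.8, 6.4), a distance of √(1.3² + 0.8²) ≈ 1.5.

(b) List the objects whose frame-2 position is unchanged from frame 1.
the green star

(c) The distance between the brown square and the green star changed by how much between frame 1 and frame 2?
-0.6

Distance in frame 1: 3.4. Distance in frame 2: 2.8.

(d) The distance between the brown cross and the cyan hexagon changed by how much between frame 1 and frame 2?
-0.9

Distance in frame 1: 5.2. Distance in frame 2: 4.3.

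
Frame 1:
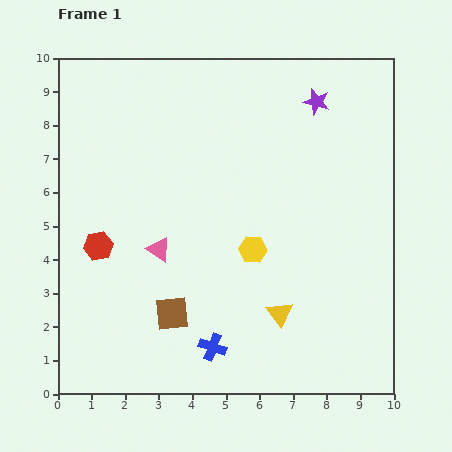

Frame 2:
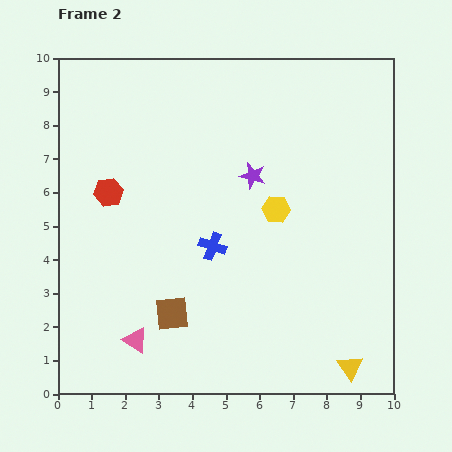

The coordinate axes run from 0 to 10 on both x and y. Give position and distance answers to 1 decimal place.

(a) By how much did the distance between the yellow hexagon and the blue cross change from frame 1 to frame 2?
-0.9

Distance in frame 1: 3.1. Distance in frame 2: 2.2.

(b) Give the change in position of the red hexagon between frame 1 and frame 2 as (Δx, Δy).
(0.3, 1.6)

The red hexagon was at (1.2, 4.4) in frame 1 and (1.5, 6.0) in frame 2.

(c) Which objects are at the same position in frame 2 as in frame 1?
the brown square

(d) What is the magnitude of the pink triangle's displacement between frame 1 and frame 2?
2.8

The pink triangle moved from (3.0, 4.3) to (2.3, 1.6), a distance of √(0.7² + 2.7²) ≈ 2.8.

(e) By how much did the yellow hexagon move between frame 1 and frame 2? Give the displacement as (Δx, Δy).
(0.7, 1.2)

The yellow hexagon was at (5.8, 4.3) in frame 1 and (6.5, 5.5) in frame 2.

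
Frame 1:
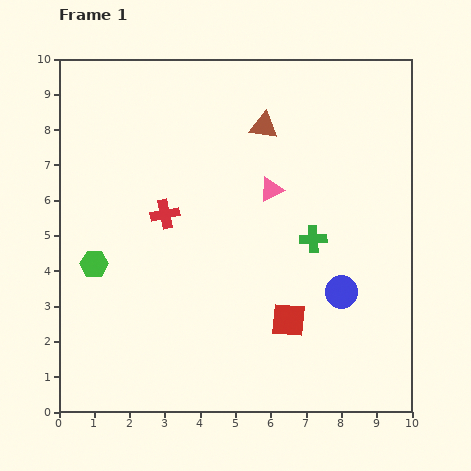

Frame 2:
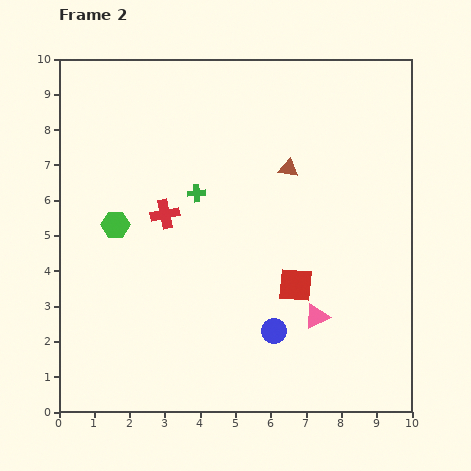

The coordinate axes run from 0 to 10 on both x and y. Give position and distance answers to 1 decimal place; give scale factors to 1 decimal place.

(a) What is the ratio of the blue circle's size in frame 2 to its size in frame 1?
0.8×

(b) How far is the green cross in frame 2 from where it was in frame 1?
3.5

The green cross moved from (7.2, 4.9) to (3.9, 6.2), a distance of √(3.3² + 1.3²) ≈ 3.5.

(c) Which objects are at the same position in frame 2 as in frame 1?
the red cross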